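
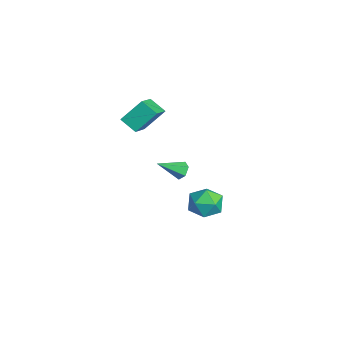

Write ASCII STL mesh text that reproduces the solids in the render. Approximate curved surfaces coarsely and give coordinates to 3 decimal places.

solid 
facet normal -0.021 0.851 -0.525
outer loop
vertex 2.424 0.505 0.758
vertex 1.864 0.487 0.751
vertex 2.131 0.75 1.167
endloop
endfacet
facet normal 0.818 0.018 0.575
outer loop
vertex 2.424 0.505 0.758
vertex 2.131 0.75 1.167
vertex 1.896 -0.807 1.549
endloop
endfacet
facet normal -0.021 0.851 -0.525
outer loop
vertex 2.131 0.75 1.167
vertex 1.864 0.487 0.751
vertex 1.571 0.732 1.16
endloop
endfacet
facet normal -0.020 0.241 0.970
outer loop
vertex 2.131 0.75 1.167
vertex 1.571 0.732 1.16
vertex 1.896 -0.807 1.549
endloop
endfacet
facet normal -0.021 0.851 -0.525
outer loop
vertex 1.571 0.732 1.16
vertex 1.864 0.487 0.751
vertex 1.305 0.469 0.744
endloop
endfacet
facet normal -0.832 -0.036 0.554
outer loop
vertex 1.571 0.732 1.16
vertex 1.305 0.469 0.744
vertex 1.896 -0.807 1.549
endloop
endfacet
facet normal -0.021 0.850 -0.526
outer loop
vertex 1.305 0.469 0.744
vertex 1.864 0.487 0.751
vertex 1.598 0.223 0.335
endloop
endfacet
facet normal -0.806 -0.534 -0.256
outer loop
vertex 1.305 0.469 0.744
vertex 1.598 0.223 0.335
vertex 1.896 -0.807 1.549
endloop
endfacet
facet normal -0.021 0.850 -0.526
outer loop
vertex 1.598 0.223 0.335
vertex 1.864 0.487 0.751
vertex 2.158 0.241 0.342
endloop
endfacet
facet normal 0.033 -0.758 -0.651
outer loop
vertex 1.598 0.223 0.335
vertex 2.158 0.241 0.342
vertex 1.896 -0.807 1.549
endloop
endfacet
facet normal -0.021 0.850 -0.526
outer loop
vertex 2.158 0.241 0.342
vertex 1.864 0.487 0.751
vertex 2.424 0.505 0.758
endloop
endfacet
facet normal 0.845 -0.481 -0.235
outer loop
vertex 2.158 0.241 0.342
vertex 2.424 0.505 0.758
vertex 1.896 -0.807 1.549
endloop
endfacet
facet normal -0.762 0.441 -0.474
outer loop
vertex -3.257 -0.939 1.604
vertex -3.309 0.197 2.744
vertex -2.546 -0.329 1.028
endloop
endfacet
facet normal 0.032 -0.706 -0.708
outer loop
vertex -1.151 -1.137 1.896
vertex -3.257 -0.939 1.604
vertex -2.546 -0.329 1.028
endloop
endfacet
facet normal -0.762 0.442 -0.474
outer loop
vertex -2.546 -0.329 1.028
vertex -3.309 0.197 2.744
vertex -2.597 0.807 2.168
endloop
endfacet
facet normal 0.647 0.554 -0.524
outer loop
vertex -2.597 0.807 2.168
vertex -1.151 -1.137 1.896
vertex -2.546 -0.329 1.028
endloop
endfacet
facet normal -0.647 -0.555 0.523
outer loop
vertex -3.257 -0.939 1.604
vertex -1.914 -0.611 3.612
vertex -3.309 0.197 2.744
endloop
endfacet
facet normal 0.032 -0.706 -0.708
outer loop
vertex -1.863 -1.747 2.472
vertex -3.257 -0.939 1.604
vertex -1.151 -1.137 1.896
endloop
endfacet
facet normal -0.647 -0.554 0.523
outer loop
vertex -1.863 -1.747 2.472
vertex -1.914 -0.611 3.612
vertex -3.257 -0.939 1.604
endloop
endfacet
facet normal -0.032 0.706 0.708
outer loop
vertex -3.309 0.197 2.744
vertex -1.914 -0.611 3.612
vertex -2.597 0.807 2.168
endloop
endfacet
facet normal 0.647 0.555 -0.523
outer loop
vertex -1.203 -0.001 3.036
vertex -1.151 -1.137 1.896
vertex -2.597 0.807 2.168
endloop
endfacet
facet normal -0.032 0.706 0.708
outer loop
vertex -2.597 0.807 2.168
vertex -1.914 -0.611 3.612
vertex -1.203 -0.001 3.036
endloop
endfacet
facet normal 0.762 -0.441 0.474
outer loop
vertex -1.203 -0.001 3.036
vertex -1.863 -1.747 2.472
vertex -1.151 -1.137 1.896
endloop
endfacet
facet normal 0.762 -0.441 0.474
outer loop
vertex -1.914 -0.611 3.612
vertex -1.863 -1.747 2.472
vertex -1.203 -0.001 3.036
endloop
endfacet
facet normal -0.928 0.314 -0.202
outer loop
vertex -1.116 3.14 -4.435
vertex -1.465 2.138 -4.388
vertex -1.453 2.737 -3.512
endloop
endfacet
facet normal -0.561 0.814 0.151
outer loop
vertex -1.116 3.14 -4.435
vertex -1.453 2.737 -3.512
vertex -0.581 3.343 -3.541
endloop
endfacet
facet normal 0.020 0.972 -0.233
outer loop
vertex -1.116 3.14 -4.435
vertex -0.581 3.343 -3.541
vertex -0.055 3.118 -4.435
endloop
endfacet
facet normal 0.012 0.569 -0.822
outer loop
vertex -1.116 3.14 -4.435
vertex -0.055 3.118 -4.435
vertex -0.601 2.373 -4.959
endloop
endfacet
facet normal -0.574 0.162 -0.802
outer loop
vertex -1.116 3.14 -4.435
vertex -0.601 2.373 -4.959
vertex -1.465 2.138 -4.388
endloop
endfacet
facet normal -0.346 0.535 0.771
outer loop
vertex -0.581 3.343 -3.541
vertex -1.453 2.737 -3.512
vertex -0.599 2.467 -2.941
endloop
endfacet
facet normal -0.940 -0.276 0.202
outer loop
vertex -1.453 2.737 -3.512
vertex -1.465 2.138 -4.388
vertex -1.145 1.722 -3.465
endloop
endfacet
facet normal -0.368 -0.520 -0.771
outer loop
vertex -1.465 2.138 -4.388
vertex -0.601 2.373 -4.959
vertex -0.619 1.497 -4.359
endloop
endfacet
facet normal 0.580 0.139 -0.802
outer loop
vertex -0.601 2.373 -4.959
vertex -0.055 3.118 -4.435
vertex 0.253 2.103 -4.388
endloop
endfacet
facet normal 0.594 0.790 0.150
outer loop
vertex -0.055 3.118 -4.435
vertex -0.581 3.343 -3.541
vertex 0.265 2.702 -3.512
endloop
endfacet
facet normal -0.012 -0.569 0.822
outer loop
vertex -0.084 1.7 -3.465
vertex -0.599 2.467 -2.941
vertex -1.145 1.722 -3.465
endloop
endfacet
facet normal -0.020 -0.972 0.233
outer loop
vertex -0.084 1.7 -3.465
vertex -1.145 1.722 -3.465
vertex -0.619 1.497 -4.359
endloop
endfacet
facet normal 0.561 -0.814 -0.151
outer loop
vertex -0.084 1.7 -3.465
vertex -0.619 1.497 -4.359
vertex 0.253 2.103 -4.388
endloop
endfacet
facet normal 0.928 -0.314 0.202
outer loop
vertex -0.084 1.7 -3.465
vertex 0.253 2.103 -4.388
vertex 0.265 2.702 -3.512
endloop
endfacet
facet normal 0.574 -0.162 0.802
outer loop
vertex -0.084 1.7 -3.465
vertex 0.265 2.702 -3.512
vertex -0.599 2.467 -2.941
endloop
endfacet
facet normal -0.580 -0.139 0.802
outer loop
vertex -1.145 1.722 -3.465
vertex -0.599 2.467 -2.941
vertex -1.453 2.737 -3.512
endloop
endfacet
facet normal -0.594 -0.790 -0.150
outer loop
vertex -0.619 1.497 -4.359
vertex -1.145 1.722 -3.465
vertex -1.465 2.138 -4.388
endloop
endfacet
facet normal 0.346 -0.535 -0.771
outer loop
vertex 0.253 2.103 -4.388
vertex -0.619 1.497 -4.359
vertex -0.601 2.373 -4.959
endloop
endfacet
facet normal 0.940 0.276 -0.202
outer loop
vertex 0.265 2.702 -3.512
vertex 0.253 2.103 -4.388
vertex -0.055 3.118 -4.435
endloop
endfacet
facet normal 0.368 0.520 0.771
outer loop
vertex -0.599 2.467 -2.941
vertex 0.265 2.702 -3.512
vertex -0.581 3.343 -3.541
endloop
endfacet

endsolid


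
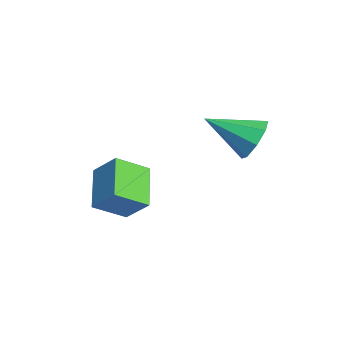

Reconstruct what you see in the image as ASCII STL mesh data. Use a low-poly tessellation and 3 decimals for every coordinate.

solid 
facet normal 0.279 0.839 -0.467
outer loop
vertex 0.125 0.212 1.853
vertex -0.326 -0.006 1.191
vertex -0.472 0.428 1.884
endloop
endfacet
facet normal 0.071 0.053 0.996
outer loop
vertex 0.125 0.212 1.853
vertex -0.472 0.428 1.884
vertex -0.814 -1.474 2.009
endloop
endfacet
facet normal 0.279 0.839 -0.467
outer loop
vertex -0.472 0.428 1.884
vertex -0.326 -0.006 1.191
vertex -0.983 0.389 1.509
endloop
endfacet
facet normal -0.592 0.158 0.790
outer loop
vertex -0.472 0.428 1.884
vertex -0.983 0.389 1.509
vertex -0.814 -1.474 2.009
endloop
endfacet
facet normal 0.279 0.839 -0.467
outer loop
vertex -0.983 0.389 1.509
vertex -0.326 -0.006 1.191
vertex -1.109 0.119 0.948
endloop
endfacet
facet normal -0.973 -0.026 0.231
outer loop
vertex -0.983 0.389 1.509
vertex -1.109 0.119 0.948
vertex -0.814 -1.474 2.009
endloop
endfacet
facet normal 0.279 0.839 -0.467
outer loop
vertex -1.109 0.119 0.948
vertex -0.326 -0.006 1.191
vertex -0.776 -0.224 0.53
endloop
endfacet
facet normal -0.849 -0.393 -0.354
outer loop
vertex -1.109 0.119 0.948
vertex -0.776 -0.224 0.53
vertex -0.814 -1.474 2.009
endloop
endfacet
facet normal 0.280 0.839 -0.467
outer loop
vertex -0.776 -0.224 0.53
vertex -0.326 -0.006 1.191
vertex -0.18 -0.44 0.499
endloop
endfacet
facet normal -0.295 -0.726 -0.621
outer loop
vertex -0.776 -0.224 0.53
vertex -0.18 -0.44 0.499
vertex -0.814 -1.474 2.009
endloop
endfacet
facet normal 0.278 0.839 -0.467
outer loop
vertex -0.18 -0.44 0.499
vertex -0.326 -0.006 1.191
vertex 0.332 -0.401 0.874
endloop
endfacet
facet normal 0.368 -0.832 -0.415
outer loop
vertex -0.18 -0.44 0.499
vertex 0.332 -0.401 0.874
vertex -0.814 -1.474 2.009
endloop
endfacet
facet normal 0.279 0.839 -0.467
outer loop
vertex 0.332 -0.401 0.874
vertex -0.326 -0.006 1.191
vertex 0.458 -0.131 1.435
endloop
endfacet
facet normal 0.748 -0.648 0.144
outer loop
vertex 0.332 -0.401 0.874
vertex 0.458 -0.131 1.435
vertex -0.814 -1.474 2.009
endloop
endfacet
facet normal 0.279 0.839 -0.466
outer loop
vertex 0.458 -0.131 1.435
vertex -0.326 -0.006 1.191
vertex 0.125 0.212 1.853
endloop
endfacet
facet normal 0.625 -0.281 0.728
outer loop
vertex 0.458 -0.131 1.435
vertex 0.125 0.212 1.853
vertex -0.814 -1.474 2.009
endloop
endfacet
facet normal -0.869 0.170 0.464
outer loop
vertex -3.705 -4.481 -1.711
vertex -3.121 -3.842 -0.851
vertex -3.871 -3.354 -2.435
endloop
endfacet
facet normal -0.478 -0.523 -0.705
outer loop
vertex -2.419 -3.638 -3.209
vertex -3.705 -4.481 -1.711
vertex -3.871 -3.354 -2.435
endloop
endfacet
facet normal -0.869 0.170 0.464
outer loop
vertex -3.871 -3.354 -2.435
vertex -3.121 -3.842 -0.851
vertex -3.287 -2.715 -1.575
endloop
endfacet
facet normal -0.123 0.835 -0.537
outer loop
vertex -3.287 -2.715 -1.575
vertex -2.419 -3.638 -3.209
vertex -3.871 -3.354 -2.435
endloop
endfacet
facet normal 0.123 -0.835 0.537
outer loop
vertex -3.705 -4.481 -1.711
vertex -1.669 -4.126 -1.625
vertex -3.121 -3.842 -0.851
endloop
endfacet
facet normal -0.478 -0.523 -0.705
outer loop
vertex -2.253 -4.765 -2.485
vertex -3.705 -4.481 -1.711
vertex -2.419 -3.638 -3.209
endloop
endfacet
facet normal 0.123 -0.835 0.537
outer loop
vertex -2.253 -4.765 -2.485
vertex -1.669 -4.126 -1.625
vertex -3.705 -4.481 -1.711
endloop
endfacet
facet normal 0.478 0.523 0.705
outer loop
vertex -3.121 -3.842 -0.851
vertex -1.669 -4.126 -1.625
vertex -3.287 -2.715 -1.575
endloop
endfacet
facet normal -0.123 0.835 -0.537
outer loop
vertex -1.835 -2.999 -2.349
vertex -2.419 -3.638 -3.209
vertex -3.287 -2.715 -1.575
endloop
endfacet
facet normal 0.478 0.523 0.705
outer loop
vertex -3.287 -2.715 -1.575
vertex -1.669 -4.126 -1.625
vertex -1.835 -2.999 -2.349
endloop
endfacet
facet normal 0.869 -0.170 -0.464
outer loop
vertex -1.835 -2.999 -2.349
vertex -2.253 -4.765 -2.485
vertex -2.419 -3.638 -3.209
endloop
endfacet
facet normal 0.869 -0.170 -0.464
outer loop
vertex -1.669 -4.126 -1.625
vertex -2.253 -4.765 -2.485
vertex -1.835 -2.999 -2.349
endloop
endfacet

endsolid


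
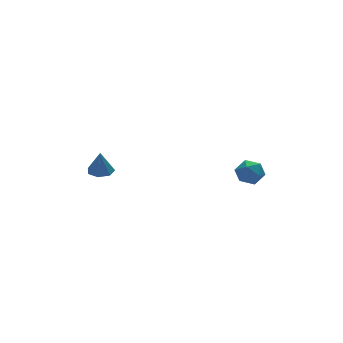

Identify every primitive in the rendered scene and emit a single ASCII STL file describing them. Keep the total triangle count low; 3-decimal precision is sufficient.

solid 
facet normal 0.043 0.085 -0.995
outer loop
vertex -1.93 3.216 -2.288
vertex -2.455 2.91 -2.337
vertex -2.369 3.511 -2.282
endloop
endfacet
facet normal 0.484 0.709 0.512
outer loop
vertex -1.93 3.216 -2.288
vertex -2.369 3.511 -2.282
vertex -2.505 2.81 -1.183
endloop
endfacet
facet normal 0.042 0.085 -0.995
outer loop
vertex -2.369 3.511 -2.282
vertex -2.455 2.91 -2.337
vertex -2.873 3.353 -2.317
endloop
endfacet
facet normal -0.292 0.822 0.488
outer loop
vertex -2.369 3.511 -2.282
vertex -2.873 3.353 -2.317
vertex -2.505 2.81 -1.183
endloop
endfacet
facet normal 0.044 0.086 -0.995
outer loop
vertex -2.873 3.353 -2.317
vertex -2.455 2.91 -2.337
vertex -3.062 2.861 -2.368
endloop
endfacet
facet normal -0.862 0.288 0.418
outer loop
vertex -2.873 3.353 -2.317
vertex -3.062 2.861 -2.368
vertex -2.505 2.81 -1.183
endloop
endfacet
facet normal 0.044 0.085 -0.995
outer loop
vertex -3.062 2.861 -2.368
vertex -2.455 2.91 -2.337
vertex -2.794 2.406 -2.395
endloop
endfacet
facet normal -0.797 -0.490 0.353
outer loop
vertex -3.062 2.861 -2.368
vertex -2.794 2.406 -2.395
vertex -2.505 2.81 -1.183
endloop
endfacet
facet normal 0.043 0.086 -0.995
outer loop
vertex -2.794 2.406 -2.395
vertex -2.455 2.91 -2.337
vertex -2.27 2.33 -2.379
endloop
endfacet
facet normal -0.145 -0.928 0.344
outer loop
vertex -2.794 2.406 -2.395
vertex -2.27 2.33 -2.379
vertex -2.505 2.81 -1.183
endloop
endfacet
facet normal 0.044 0.086 -0.995
outer loop
vertex -2.27 2.33 -2.379
vertex -2.455 2.91 -2.337
vertex -1.886 2.69 -2.331
endloop
endfacet
facet normal 0.601 -0.694 0.397
outer loop
vertex -2.27 2.33 -2.379
vertex -1.886 2.69 -2.331
vertex -2.505 2.81 -1.183
endloop
endfacet
facet normal 0.043 0.085 -0.995
outer loop
vertex -1.886 2.69 -2.331
vertex -2.455 2.91 -2.337
vertex -1.93 3.216 -2.288
endloop
endfacet
facet normal 0.881 0.035 0.471
outer loop
vertex -1.886 2.69 -2.331
vertex -1.93 3.216 -2.288
vertex -2.505 2.81 -1.183
endloop
endfacet
facet normal -0.957 -0.007 -0.289
outer loop
vertex 3.115 0.725 -3.126
vertex 2.995 0.14 -2.715
vertex 2.906 0.804 -2.436
endloop
endfacet
facet normal -0.697 0.658 -0.286
outer loop
vertex 3.115 0.725 -3.126
vertex 2.906 0.804 -2.436
vertex 3.423 1.233 -2.709
endloop
endfacet
facet normal -0.134 0.676 -0.725
outer loop
vertex 3.115 0.725 -3.126
vertex 3.423 1.233 -2.709
vertex 3.832 0.834 -3.157
endloop
endfacet
facet normal -0.047 0.023 -0.999
outer loop
vertex 3.115 0.725 -3.126
vertex 3.832 0.834 -3.157
vertex 3.567 0.158 -3.16
endloop
endfacet
facet normal -0.555 -0.399 -0.730
outer loop
vertex 3.115 0.725 -3.126
vertex 3.567 0.158 -3.16
vertex 2.995 0.14 -2.715
endloop
endfacet
facet normal -0.468 0.801 0.373
outer loop
vertex 3.423 1.233 -2.709
vertex 2.906 0.804 -2.436
vertex 3.493 0.962 -2.04
endloop
endfacet
facet normal -0.889 -0.274 0.368
outer loop
vertex 2.906 0.804 -2.436
vertex 2.995 0.14 -2.715
vertex 3.228 0.286 -2.043
endloop
endfacet
facet normal -0.238 -0.909 -0.343
outer loop
vertex 2.995 0.14 -2.715
vertex 3.567 0.158 -3.16
vertex 3.637 -0.113 -2.491
endloop
endfacet
facet normal 0.586 -0.226 -0.778
outer loop
vertex 3.567 0.158 -3.16
vertex 3.832 0.834 -3.157
vertex 4.154 0.316 -2.764
endloop
endfacet
facet normal 0.444 0.831 -0.335
outer loop
vertex 3.832 0.834 -3.157
vertex 3.423 1.233 -2.709
vertex 4.065 0.98 -2.485
endloop
endfacet
facet normal 0.047 -0.023 0.999
outer loop
vertex 3.945 0.395 -2.074
vertex 3.493 0.962 -2.04
vertex 3.228 0.286 -2.043
endloop
endfacet
facet normal 0.134 -0.676 0.725
outer loop
vertex 3.945 0.395 -2.074
vertex 3.228 0.286 -2.043
vertex 3.637 -0.113 -2.491
endloop
endfacet
facet normal 0.697 -0.658 0.286
outer loop
vertex 3.945 0.395 -2.074
vertex 3.637 -0.113 -2.491
vertex 4.154 0.316 -2.764
endloop
endfacet
facet normal 0.957 0.007 0.289
outer loop
vertex 3.945 0.395 -2.074
vertex 4.154 0.316 -2.764
vertex 4.065 0.98 -2.485
endloop
endfacet
facet normal 0.555 0.399 0.730
outer loop
vertex 3.945 0.395 -2.074
vertex 4.065 0.98 -2.485
vertex 3.493 0.962 -2.04
endloop
endfacet
facet normal -0.586 0.226 0.778
outer loop
vertex 3.228 0.286 -2.043
vertex 3.493 0.962 -2.04
vertex 2.906 0.804 -2.436
endloop
endfacet
facet normal -0.444 -0.831 0.335
outer loop
vertex 3.637 -0.113 -2.491
vertex 3.228 0.286 -2.043
vertex 2.995 0.14 -2.715
endloop
endfacet
facet normal 0.468 -0.801 -0.373
outer loop
vertex 4.154 0.316 -2.764
vertex 3.637 -0.113 -2.491
vertex 3.567 0.158 -3.16
endloop
endfacet
facet normal 0.889 0.274 -0.368
outer loop
vertex 4.065 0.98 -2.485
vertex 4.154 0.316 -2.764
vertex 3.832 0.834 -3.157
endloop
endfacet
facet normal 0.238 0.909 0.343
outer loop
vertex 3.493 0.962 -2.04
vertex 4.065 0.98 -2.485
vertex 3.423 1.233 -2.709
endloop
endfacet

endsolid


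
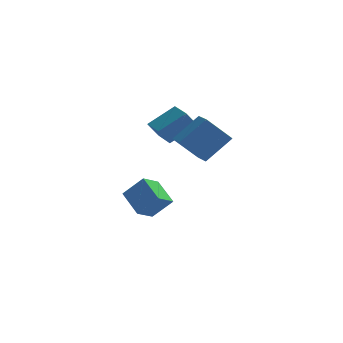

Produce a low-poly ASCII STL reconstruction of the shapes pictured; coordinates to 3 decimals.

solid 
facet normal -0.500 -0.287 0.817
outer loop
vertex -0.569 2.463 4.067
vertex -1.331 3.914 4.11
vertex -2.053 1.719 2.899
endloop
endfacet
facet normal 0.465 -0.885 -0.027
outer loop
vertex -1.449 2.066 1.91
vertex -0.569 2.463 4.067
vertex -2.053 1.719 2.899
endloop
endfacet
facet normal -0.500 -0.287 0.817
outer loop
vertex -2.053 1.719 2.899
vertex -1.331 3.914 4.11
vertex -2.815 3.17 2.942
endloop
endfacet
facet normal -0.731 -0.367 -0.575
outer loop
vertex -2.815 3.17 2.942
vertex -1.449 2.066 1.91
vertex -2.053 1.719 2.899
endloop
endfacet
facet normal 0.731 0.367 0.575
outer loop
vertex -0.569 2.463 4.067
vertex -0.727 4.261 3.121
vertex -1.331 3.914 4.11
endloop
endfacet
facet normal 0.465 -0.885 -0.027
outer loop
vertex 0.035 2.81 3.078
vertex -0.569 2.463 4.067
vertex -1.449 2.066 1.91
endloop
endfacet
facet normal 0.731 0.367 0.575
outer loop
vertex 0.035 2.81 3.078
vertex -0.727 4.261 3.121
vertex -0.569 2.463 4.067
endloop
endfacet
facet normal -0.465 0.885 0.027
outer loop
vertex -1.331 3.914 4.11
vertex -0.727 4.261 3.121
vertex -2.815 3.17 2.942
endloop
endfacet
facet normal -0.731 -0.367 -0.575
outer loop
vertex -2.211 3.517 1.953
vertex -1.449 2.066 1.91
vertex -2.815 3.17 2.942
endloop
endfacet
facet normal -0.465 0.885 0.027
outer loop
vertex -2.815 3.17 2.942
vertex -0.727 4.261 3.121
vertex -2.211 3.517 1.953
endloop
endfacet
facet normal 0.500 0.287 -0.817
outer loop
vertex -2.211 3.517 1.953
vertex 0.035 2.81 3.078
vertex -1.449 2.066 1.91
endloop
endfacet
facet normal 0.500 0.287 -0.817
outer loop
vertex -0.727 4.261 3.121
vertex 0.035 2.81 3.078
vertex -2.211 3.517 1.953
endloop
endfacet
facet normal -0.638 -0.364 -0.679
outer loop
vertex -0.473 -2.943 3.798
vertex -0.974 -1.735 3.622
vertex 0.88 -2.595 2.339
endloop
endfacet
facet normal 0.379 -0.916 0.133
outer loop
vertex 2.234 -1.825 3.778
vertex -0.473 -2.943 3.798
vertex 0.88 -2.595 2.339
endloop
endfacet
facet normal -0.638 -0.363 -0.679
outer loop
vertex 0.88 -2.595 2.339
vertex -0.974 -1.735 3.622
vertex 0.379 -1.386 2.163
endloop
endfacet
facet normal 0.670 0.172 -0.722
outer loop
vertex 0.379 -1.386 2.163
vertex 2.234 -1.825 3.778
vertex 0.88 -2.595 2.339
endloop
endfacet
facet normal -0.670 -0.172 0.722
outer loop
vertex -0.473 -2.943 3.798
vertex 0.38 -0.965 5.061
vertex -0.974 -1.735 3.622
endloop
endfacet
facet normal 0.379 -0.916 0.133
outer loop
vertex 0.881 -2.174 5.237
vertex -0.473 -2.943 3.798
vertex 2.234 -1.825 3.778
endloop
endfacet
facet normal -0.670 -0.172 0.722
outer loop
vertex 0.881 -2.174 5.237
vertex 0.38 -0.965 5.061
vertex -0.473 -2.943 3.798
endloop
endfacet
facet normal -0.379 0.916 -0.133
outer loop
vertex -0.974 -1.735 3.622
vertex 0.38 -0.965 5.061
vertex 0.379 -1.386 2.163
endloop
endfacet
facet normal 0.670 0.173 -0.722
outer loop
vertex 1.733 -0.617 3.602
vertex 2.234 -1.825 3.778
vertex 0.379 -1.386 2.163
endloop
endfacet
facet normal -0.379 0.916 -0.133
outer loop
vertex 0.379 -1.386 2.163
vertex 0.38 -0.965 5.061
vertex 1.733 -0.617 3.602
endloop
endfacet
facet normal 0.638 0.364 0.679
outer loop
vertex 1.733 -0.617 3.602
vertex 0.881 -2.174 5.237
vertex 2.234 -1.825 3.778
endloop
endfacet
facet normal 0.638 0.363 0.679
outer loop
vertex 0.38 -0.965 5.061
vertex 0.881 -2.174 5.237
vertex 1.733 -0.617 3.602
endloop
endfacet
facet normal -0.687 0.040 -0.726
outer loop
vertex -3.216 1.371 -3.335
vertex -4.192 2.676 -2.339
vertex -2.477 2.414 -3.977
endloop
endfacet
facet normal 0.511 -0.683 -0.522
outer loop
vertex -1.288 2.344 -2.721
vertex -3.216 1.371 -3.335
vertex -2.477 2.414 -3.977
endloop
endfacet
facet normal -0.687 0.041 -0.726
outer loop
vertex -2.477 2.414 -3.977
vertex -4.192 2.676 -2.339
vertex -3.453 3.719 -2.98
endloop
endfacet
facet normal 0.517 0.729 -0.449
outer loop
vertex -3.453 3.719 -2.98
vertex -1.288 2.344 -2.721
vertex -2.477 2.414 -3.977
endloop
endfacet
facet normal -0.517 -0.729 0.449
outer loop
vertex -3.216 1.371 -3.335
vertex -3.003 2.606 -1.083
vertex -4.192 2.676 -2.339
endloop
endfacet
facet normal 0.511 -0.683 -0.522
outer loop
vertex -2.027 1.301 -2.08
vertex -3.216 1.371 -3.335
vertex -1.288 2.344 -2.721
endloop
endfacet
facet normal -0.517 -0.729 0.449
outer loop
vertex -2.027 1.301 -2.08
vertex -3.003 2.606 -1.083
vertex -3.216 1.371 -3.335
endloop
endfacet
facet normal -0.511 0.683 0.522
outer loop
vertex -4.192 2.676 -2.339
vertex -3.003 2.606 -1.083
vertex -3.453 3.719 -2.98
endloop
endfacet
facet normal 0.517 0.729 -0.449
outer loop
vertex -2.264 3.649 -1.725
vertex -1.288 2.344 -2.721
vertex -3.453 3.719 -2.98
endloop
endfacet
facet normal -0.511 0.683 0.522
outer loop
vertex -3.453 3.719 -2.98
vertex -3.003 2.606 -1.083
vertex -2.264 3.649 -1.725
endloop
endfacet
facet normal 0.687 -0.040 0.726
outer loop
vertex -2.264 3.649 -1.725
vertex -2.027 1.301 -2.08
vertex -1.288 2.344 -2.721
endloop
endfacet
facet normal 0.687 -0.040 0.725
outer loop
vertex -3.003 2.606 -1.083
vertex -2.027 1.301 -2.08
vertex -2.264 3.649 -1.725
endloop
endfacet

endsolid


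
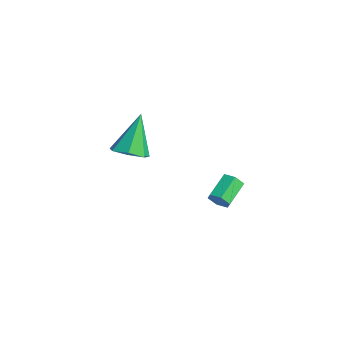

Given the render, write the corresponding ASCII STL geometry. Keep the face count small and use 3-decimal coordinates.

solid 
facet normal 0.326 -0.450 -0.832
outer loop
vertex -1.265 1.614 -0.728
vertex -1.923 2.021 -1.206
vertex -1.08 2.317 -1.036
endloop
endfacet
facet normal 0.738 0.098 0.668
outer loop
vertex -1.265 1.614 -0.728
vertex -1.08 2.317 -1.036
vertex -2.617 2.979 0.566
endloop
endfacet
facet normal 0.326 -0.450 -0.832
outer loop
vertex -1.08 2.317 -1.036
vertex -1.923 2.021 -1.206
vertex -1.53 2.797 -1.472
endloop
endfacet
facet normal 0.587 0.772 0.244
outer loop
vertex -1.08 2.317 -1.036
vertex -1.53 2.797 -1.472
vertex -2.617 2.979 0.566
endloop
endfacet
facet normal 0.325 -0.450 -0.832
outer loop
vertex -1.53 2.797 -1.472
vertex -1.923 2.021 -1.206
vertex -2.276 2.693 -1.707
endloop
endfacet
facet normal -0.094 0.986 -0.138
outer loop
vertex -1.53 2.797 -1.472
vertex -2.276 2.693 -1.707
vertex -2.617 2.979 0.566
endloop
endfacet
facet normal 0.325 -0.450 -0.832
outer loop
vertex -2.276 2.693 -1.707
vertex -1.923 2.021 -1.206
vertex -2.757 2.083 -1.565
endloop
endfacet
facet normal -0.792 0.580 -0.192
outer loop
vertex -2.276 2.693 -1.707
vertex -2.757 2.083 -1.565
vertex -2.617 2.979 0.566
endloop
endfacet
facet normal 0.325 -0.449 -0.832
outer loop
vertex -2.757 2.083 -1.565
vertex -1.923 2.021 -1.206
vertex -2.61 1.426 -1.153
endloop
endfacet
facet normal -0.982 -0.142 0.124
outer loop
vertex -2.757 2.083 -1.565
vertex -2.61 1.426 -1.153
vertex -2.617 2.979 0.566
endloop
endfacet
facet normal 0.326 -0.450 -0.832
outer loop
vertex -2.61 1.426 -1.153
vertex -1.923 2.021 -1.206
vertex -1.946 1.217 -0.78
endloop
endfacet
facet normal -0.521 -0.635 0.571
outer loop
vertex -2.61 1.426 -1.153
vertex -1.946 1.217 -0.78
vertex -2.617 2.979 0.566
endloop
endfacet
facet normal 0.326 -0.450 -0.832
outer loop
vertex -1.946 1.217 -0.78
vertex -1.923 2.021 -1.206
vertex -1.265 1.614 -0.728
endloop
endfacet
facet normal 0.246 -0.528 0.813
outer loop
vertex -1.946 1.217 -0.78
vertex -1.265 1.614 -0.728
vertex -2.617 2.979 0.566
endloop
endfacet
facet normal 0.449 -0.796 -0.405
outer loop
vertex 4.013 3.449 -1.125
vertex 3.824 3.139 -0.725
vertex 3.534 3.205 -1.176
endloop
endfacet
facet normal -0.108 0.402 -0.909
outer loop
vertex 4.013 3.449 -1.125
vertex 3.534 3.205 -1.176
vertex 3.446 4.452 -0.614
endloop
endfacet
facet normal -0.107 0.402 -0.909
outer loop
vertex 3.446 4.452 -0.614
vertex 3.534 3.205 -1.176
vertex 2.967 4.207 -0.666
endloop
endfacet
facet normal -0.451 0.795 0.405
outer loop
vertex 3.446 4.452 -0.614
vertex 2.967 4.207 -0.666
vertex 3.256 4.141 -0.215
endloop
endfacet
facet normal 0.451 -0.795 -0.406
outer loop
vertex 3.534 3.205 -1.176
vertex 3.824 3.139 -0.725
vertex 3.345 2.894 -0.777
endloop
endfacet
facet normal -0.821 -0.191 -0.538
outer loop
vertex 3.534 3.205 -1.176
vertex 3.345 2.894 -0.777
vertex 2.967 4.207 -0.666
endloop
endfacet
facet normal -0.821 -0.191 -0.537
outer loop
vertex 2.967 4.207 -0.666
vertex 3.345 2.894 -0.777
vertex 2.778 3.897 -0.267
endloop
endfacet
facet normal -0.450 0.796 0.405
outer loop
vertex 2.967 4.207 -0.666
vertex 2.778 3.897 -0.267
vertex 3.256 4.141 -0.215
endloop
endfacet
facet normal 0.451 -0.795 -0.405
outer loop
vertex 3.345 2.894 -0.777
vertex 3.824 3.139 -0.725
vertex 3.634 2.828 -0.326
endloop
endfacet
facet normal -0.715 -0.593 0.371
outer loop
vertex 3.345 2.894 -0.777
vertex 3.634 2.828 -0.326
vertex 2.778 3.897 -0.267
endloop
endfacet
facet normal -0.715 -0.593 0.371
outer loop
vertex 2.778 3.897 -0.267
vertex 3.634 2.828 -0.326
vertex 3.067 3.831 0.185
endloop
endfacet
facet normal -0.450 0.796 0.404
outer loop
vertex 2.778 3.897 -0.267
vertex 3.067 3.831 0.185
vertex 3.256 4.141 -0.215
endloop
endfacet
facet normal 0.451 -0.795 -0.405
outer loop
vertex 3.634 2.828 -0.326
vertex 3.824 3.139 -0.725
vertex 4.113 3.073 -0.274
endloop
endfacet
facet normal 0.107 -0.403 0.909
outer loop
vertex 3.634 2.828 -0.326
vertex 4.113 3.073 -0.274
vertex 3.067 3.831 0.185
endloop
endfacet
facet normal 0.108 -0.402 0.909
outer loop
vertex 3.067 3.831 0.185
vertex 4.113 3.073 -0.274
vertex 3.546 4.075 0.236
endloop
endfacet
facet normal -0.449 0.796 0.405
outer loop
vertex 3.067 3.831 0.185
vertex 3.546 4.075 0.236
vertex 3.256 4.141 -0.215
endloop
endfacet
facet normal 0.450 -0.796 -0.405
outer loop
vertex 4.113 3.073 -0.274
vertex 3.824 3.139 -0.725
vertex 4.302 3.383 -0.673
endloop
endfacet
facet normal 0.821 0.191 0.538
outer loop
vertex 4.113 3.073 -0.274
vertex 4.302 3.383 -0.673
vertex 3.546 4.075 0.236
endloop
endfacet
facet normal 0.821 0.191 0.538
outer loop
vertex 3.546 4.075 0.236
vertex 4.302 3.383 -0.673
vertex 3.735 4.386 -0.163
endloop
endfacet
facet normal -0.451 0.795 0.406
outer loop
vertex 3.546 4.075 0.236
vertex 3.735 4.386 -0.163
vertex 3.256 4.141 -0.215
endloop
endfacet
facet normal 0.450 -0.796 -0.404
outer loop
vertex 4.302 3.383 -0.673
vertex 3.824 3.139 -0.725
vertex 4.013 3.449 -1.125
endloop
endfacet
facet normal 0.715 0.593 -0.371
outer loop
vertex 4.302 3.383 -0.673
vertex 4.013 3.449 -1.125
vertex 3.735 4.386 -0.163
endloop
endfacet
facet normal 0.715 0.593 -0.371
outer loop
vertex 3.735 4.386 -0.163
vertex 4.013 3.449 -1.125
vertex 3.446 4.452 -0.614
endloop
endfacet
facet normal -0.451 0.795 0.405
outer loop
vertex 3.735 4.386 -0.163
vertex 3.446 4.452 -0.614
vertex 3.256 4.141 -0.215
endloop
endfacet

endsolid


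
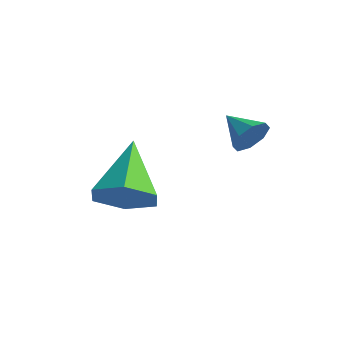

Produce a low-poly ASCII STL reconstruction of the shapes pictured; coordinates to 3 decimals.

solid 
facet normal 0.479 -0.685 -0.549
outer loop
vertex 1.42 -2.472 -0.026
vertex 0.571 -2.788 -0.372
vertex 1.051 -2.083 -0.834
endloop
endfacet
facet normal 0.545 0.825 0.148
outer loop
vertex 1.42 -2.472 -0.026
vertex 1.051 -2.083 -0.834
vertex -0.391 -1.412 0.732
endloop
endfacet
facet normal 0.478 -0.685 -0.549
outer loop
vertex 1.051 -2.083 -0.834
vertex 0.571 -2.788 -0.372
vertex 0.201 -2.399 -1.18
endloop
endfacet
facet normal -0.124 0.866 -0.485
outer loop
vertex 1.051 -2.083 -0.834
vertex 0.201 -2.399 -1.18
vertex -0.391 -1.412 0.732
endloop
endfacet
facet normal 0.479 -0.685 -0.549
outer loop
vertex 0.201 -2.399 -1.18
vertex 0.571 -2.788 -0.372
vertex -0.278 -3.104 -0.718
endloop
endfacet
facet normal -0.854 0.304 -0.422
outer loop
vertex 0.201 -2.399 -1.18
vertex -0.278 -3.104 -0.718
vertex -0.391 -1.412 0.732
endloop
endfacet
facet normal 0.479 -0.684 -0.550
outer loop
vertex -0.278 -3.104 -0.718
vertex 0.571 -2.788 -0.372
vertex 0.091 -3.494 0.089
endloop
endfacet
facet normal -0.915 -0.297 0.275
outer loop
vertex -0.278 -3.104 -0.718
vertex 0.091 -3.494 0.089
vertex -0.391 -1.412 0.732
endloop
endfacet
facet normal 0.479 -0.685 -0.550
outer loop
vertex 0.091 -3.494 0.089
vertex 0.571 -2.788 -0.372
vertex 0.941 -3.178 0.436
endloop
endfacet
facet normal -0.246 -0.337 0.909
outer loop
vertex 0.091 -3.494 0.089
vertex 0.941 -3.178 0.436
vertex -0.391 -1.412 0.732
endloop
endfacet
facet normal 0.479 -0.685 -0.550
outer loop
vertex 0.941 -3.178 0.436
vertex 0.571 -2.788 -0.372
vertex 1.42 -2.472 -0.026
endloop
endfacet
facet normal 0.485 0.224 0.845
outer loop
vertex 0.941 -3.178 0.436
vertex 1.42 -2.472 -0.026
vertex -0.391 -1.412 0.732
endloop
endfacet
facet normal 0.936 -0.133 -0.325
outer loop
vertex 2.452 0.575 1.697
vertex 2.236 0.279 1.197
vertex 2.368 0.869 1.335
endloop
endfacet
facet normal -0.177 0.743 0.645
outer loop
vertex 2.452 0.575 1.697
vertex 2.368 0.869 1.335
vertex 1.244 0.421 1.543
endloop
endfacet
facet normal 0.937 -0.134 -0.324
outer loop
vertex 2.368 0.869 1.335
vertex 2.236 0.279 1.197
vertex 2.207 0.817 0.891
endloop
endfacet
facet normal -0.366 0.930 0.024
outer loop
vertex 2.368 0.869 1.335
vertex 2.207 0.817 0.891
vertex 1.244 0.421 1.543
endloop
endfacet
facet normal 0.936 -0.135 -0.326
outer loop
vertex 2.207 0.817 0.891
vertex 2.236 0.279 1.197
vertex 2.062 0.45 0.627
endloop
endfacet
facet normal -0.601 0.609 -0.517
outer loop
vertex 2.207 0.817 0.891
vertex 2.062 0.45 0.627
vertex 1.244 0.421 1.543
endloop
endfacet
facet normal 0.936 -0.134 -0.326
outer loop
vertex 2.062 0.45 0.627
vertex 2.236 0.279 1.197
vertex 2.02 -0.017 0.698
endloop
endfacet
facet normal -0.745 -0.034 -0.666
outer loop
vertex 2.062 0.45 0.627
vertex 2.02 -0.017 0.698
vertex 1.244 0.421 1.543
endloop
endfacet
facet normal 0.936 -0.134 -0.326
outer loop
vertex 2.02 -0.017 0.698
vertex 2.236 0.279 1.197
vertex 2.104 -0.311 1.06
endloop
endfacet
facet normal -0.713 -0.616 -0.335
outer loop
vertex 2.02 -0.017 0.698
vertex 2.104 -0.311 1.06
vertex 1.244 0.421 1.543
endloop
endfacet
facet normal 0.937 -0.134 -0.324
outer loop
vertex 2.104 -0.311 1.06
vertex 2.236 0.279 1.197
vertex 2.265 -0.259 1.504
endloop
endfacet
facet normal -0.524 -0.803 0.284
outer loop
vertex 2.104 -0.311 1.06
vertex 2.265 -0.259 1.504
vertex 1.244 0.421 1.543
endloop
endfacet
facet normal 0.935 -0.136 -0.326
outer loop
vertex 2.265 -0.259 1.504
vertex 2.236 0.279 1.197
vertex 2.41 0.108 1.767
endloop
endfacet
facet normal -0.288 -0.480 0.829
outer loop
vertex 2.265 -0.259 1.504
vertex 2.41 0.108 1.767
vertex 1.244 0.421 1.543
endloop
endfacet
facet normal 0.936 -0.133 -0.326
outer loop
vertex 2.41 0.108 1.767
vertex 2.236 0.279 1.197
vertex 2.452 0.575 1.697
endloop
endfacet
facet normal -0.145 0.159 0.977
outer loop
vertex 2.41 0.108 1.767
vertex 2.452 0.575 1.697
vertex 1.244 0.421 1.543
endloop
endfacet

endsolid


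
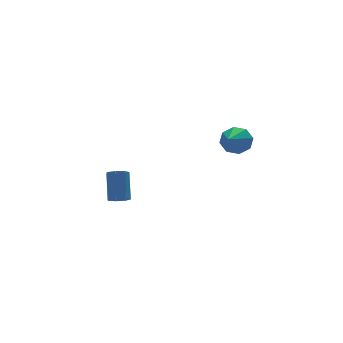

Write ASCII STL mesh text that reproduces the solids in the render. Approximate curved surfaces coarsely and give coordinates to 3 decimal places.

solid 
facet normal -0.211 -0.521 -0.827
outer loop
vertex -0.66 2.412 -2.526
vertex -1.126 2.202 -2.275
vertex -1.074 2.676 -2.587
endloop
endfacet
facet normal 0.506 0.666 -0.548
outer loop
vertex -0.66 2.412 -2.526
vertex -1.074 2.676 -2.587
vertex -0.307 3.288 -1.136
endloop
endfacet
facet normal 0.506 0.665 -0.548
outer loop
vertex -0.307 3.288 -1.136
vertex -1.074 2.676 -2.587
vertex -0.721 3.552 -1.198
endloop
endfacet
facet normal 0.209 0.522 0.827
outer loop
vertex -0.307 3.288 -1.136
vertex -0.721 3.552 -1.198
vertex -0.774 3.078 -0.885
endloop
endfacet
facet normal -0.211 -0.521 -0.827
outer loop
vertex -1.074 2.676 -2.587
vertex -1.126 2.202 -2.275
vertex -1.527 2.583 -2.413
endloop
endfacet
facet normal -0.339 0.832 -0.439
outer loop
vertex -1.074 2.676 -2.587
vertex -1.527 2.583 -2.413
vertex -0.721 3.552 -1.198
endloop
endfacet
facet normal -0.339 0.832 -0.439
outer loop
vertex -0.721 3.552 -1.198
vertex -1.527 2.583 -2.413
vertex -1.174 3.459 -1.024
endloop
endfacet
facet normal 0.210 0.522 0.826
outer loop
vertex -0.721 3.552 -1.198
vertex -1.174 3.459 -1.024
vertex -0.774 3.078 -0.885
endloop
endfacet
facet normal -0.210 -0.521 -0.827
outer loop
vertex -1.527 2.583 -2.413
vertex -1.126 2.202 -2.275
vertex -1.679 2.203 -2.135
endloop
endfacet
facet normal -0.928 0.372 0.001
outer loop
vertex -1.527 2.583 -2.413
vertex -1.679 2.203 -2.135
vertex -1.174 3.459 -1.024
endloop
endfacet
facet normal -0.928 0.372 0.001
outer loop
vertex -1.174 3.459 -1.024
vertex -1.679 2.203 -2.135
vertex -1.326 3.079 -0.746
endloop
endfacet
facet normal 0.209 0.521 0.827
outer loop
vertex -1.174 3.459 -1.024
vertex -1.326 3.079 -0.746
vertex -0.774 3.078 -0.885
endloop
endfacet
facet normal -0.210 -0.521 -0.827
outer loop
vertex -1.679 2.203 -2.135
vertex -1.126 2.202 -2.275
vertex -1.415 1.822 -1.962
endloop
endfacet
facet normal -0.819 -0.368 0.440
outer loop
vertex -1.679 2.203 -2.135
vertex -1.415 1.822 -1.962
vertex -1.326 3.079 -0.746
endloop
endfacet
facet normal -0.819 -0.368 0.441
outer loop
vertex -1.326 3.079 -0.746
vertex -1.415 1.822 -1.962
vertex -1.062 2.699 -0.573
endloop
endfacet
facet normal 0.209 0.522 0.827
outer loop
vertex -1.326 3.079 -0.746
vertex -1.062 2.699 -0.573
vertex -0.774 3.078 -0.885
endloop
endfacet
facet normal -0.208 -0.523 -0.827
outer loop
vertex -1.415 1.822 -1.962
vertex -1.126 2.202 -2.275
vertex -0.933 1.728 -2.024
endloop
endfacet
facet normal -0.092 -0.831 0.548
outer loop
vertex -1.415 1.822 -1.962
vertex -0.933 1.728 -2.024
vertex -1.062 2.699 -0.573
endloop
endfacet
facet normal -0.093 -0.831 0.548
outer loop
vertex -1.062 2.699 -0.573
vertex -0.933 1.728 -2.024
vertex -0.58 2.604 -0.635
endloop
endfacet
facet normal 0.209 0.522 0.827
outer loop
vertex -1.062 2.699 -0.573
vertex -0.58 2.604 -0.635
vertex -0.774 3.078 -0.885
endloop
endfacet
facet normal -0.210 -0.523 -0.826
outer loop
vertex -0.933 1.728 -2.024
vertex -1.126 2.202 -2.275
vertex -0.597 1.99 -2.275
endloop
endfacet
facet normal 0.703 -0.669 0.243
outer loop
vertex -0.933 1.728 -2.024
vertex -0.597 1.99 -2.275
vertex -0.58 2.604 -0.635
endloop
endfacet
facet normal 0.703 -0.669 0.243
outer loop
vertex -0.58 2.604 -0.635
vertex -0.597 1.99 -2.275
vertex -0.244 2.866 -0.886
endloop
endfacet
facet normal 0.210 0.522 0.827
outer loop
vertex -0.58 2.604 -0.635
vertex -0.244 2.866 -0.886
vertex -0.774 3.078 -0.885
endloop
endfacet
facet normal -0.210 -0.523 -0.826
outer loop
vertex -0.597 1.99 -2.275
vertex -1.126 2.202 -2.275
vertex -0.66 2.412 -2.526
endloop
endfacet
facet normal 0.969 -0.001 -0.246
outer loop
vertex -0.597 1.99 -2.275
vertex -0.66 2.412 -2.526
vertex -0.244 2.866 -0.886
endloop
endfacet
facet normal 0.969 -0.001 -0.246
outer loop
vertex -0.244 2.866 -0.886
vertex -0.66 2.412 -2.526
vertex -0.307 3.288 -1.136
endloop
endfacet
facet normal 0.210 0.521 0.827
outer loop
vertex -0.244 2.866 -0.886
vertex -0.307 3.288 -1.136
vertex -0.774 3.078 -0.885
endloop
endfacet
facet normal 0.610 0.672 -0.419
outer loop
vertex 2.813 -3.058 3.645
vertex 2.332 -3.011 3.02
vertex 2.389 -2.632 3.711
endloop
endfacet
facet normal 0.114 -0.040 0.993
outer loop
vertex 2.813 -3.058 3.645
vertex 2.389 -2.632 3.711
vertex 1.228 -4.229 3.78
endloop
endfacet
facet normal 0.608 0.674 -0.420
outer loop
vertex 2.389 -2.632 3.711
vertex 2.332 -3.011 3.02
vertex 1.931 -2.429 3.373
endloop
endfacet
facet normal -0.446 0.359 0.820
outer loop
vertex 2.389 -2.632 3.711
vertex 1.931 -2.429 3.373
vertex 1.228 -4.229 3.78
endloop
endfacet
facet normal 0.609 0.674 -0.419
outer loop
vertex 1.931 -2.429 3.373
vertex 2.332 -3.011 3.02
vertex 1.708 -2.566 2.828
endloop
endfacet
facet normal -0.879 0.402 0.259
outer loop
vertex 1.931 -2.429 3.373
vertex 1.708 -2.566 2.828
vertex 1.228 -4.229 3.78
endloop
endfacet
facet normal 0.609 0.672 -0.421
outer loop
vertex 1.708 -2.566 2.828
vertex 2.332 -3.011 3.02
vertex 1.85 -2.965 2.396
endloop
endfacet
facet normal -0.930 0.061 -0.362
outer loop
vertex 1.708 -2.566 2.828
vertex 1.85 -2.965 2.396
vertex 1.228 -4.229 3.78
endloop
endfacet
facet normal 0.608 0.673 -0.420
outer loop
vertex 1.85 -2.965 2.396
vertex 2.332 -3.011 3.02
vertex 2.275 -3.39 2.33
endloop
endfacet
facet normal -0.569 -0.464 -0.679
outer loop
vertex 1.85 -2.965 2.396
vertex 2.275 -3.39 2.33
vertex 1.228 -4.229 3.78
endloop
endfacet
facet normal 0.610 0.672 -0.420
outer loop
vertex 2.275 -3.39 2.33
vertex 2.332 -3.011 3.02
vertex 2.732 -3.594 2.668
endloop
endfacet
facet normal -0.010 -0.862 -0.506
outer loop
vertex 2.275 -3.39 2.33
vertex 2.732 -3.594 2.668
vertex 1.228 -4.229 3.78
endloop
endfacet
facet normal 0.611 0.672 -0.419
outer loop
vertex 2.732 -3.594 2.668
vertex 2.332 -3.011 3.02
vertex 2.955 -3.457 3.213
endloop
endfacet
facet normal 0.422 -0.905 0.055
outer loop
vertex 2.732 -3.594 2.668
vertex 2.955 -3.457 3.213
vertex 1.228 -4.229 3.78
endloop
endfacet
facet normal 0.611 0.672 -0.420
outer loop
vertex 2.955 -3.457 3.213
vertex 2.332 -3.011 3.02
vertex 2.813 -3.058 3.645
endloop
endfacet
facet normal 0.474 -0.564 0.676
outer loop
vertex 2.955 -3.457 3.213
vertex 2.813 -3.058 3.645
vertex 1.228 -4.229 3.78
endloop
endfacet

endsolid


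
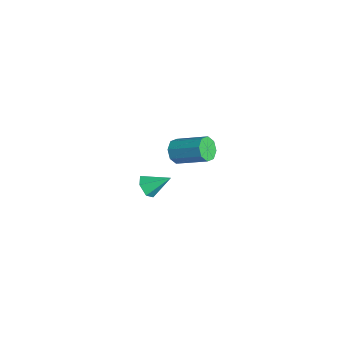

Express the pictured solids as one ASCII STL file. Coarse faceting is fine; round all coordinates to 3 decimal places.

solid 
facet normal -0.607 -0.648 -0.459
outer loop
vertex 3.223 -3.472 2.471
vertex 2.716 -3.291 2.886
vertex 2.943 -3.076 2.282
endloop
endfacet
facet normal 0.585 0.026 -0.811
outer loop
vertex 3.223 -3.472 2.471
vertex 2.943 -3.076 2.282
vertex 4.291 -2.329 3.278
endloop
endfacet
facet normal 0.584 0.029 -0.812
outer loop
vertex 4.291 -2.329 3.278
vertex 2.943 -3.076 2.282
vertex 4.01 -1.934 3.09
endloop
endfacet
facet normal 0.607 0.650 0.458
outer loop
vertex 4.291 -2.329 3.278
vertex 4.01 -1.934 3.09
vertex 3.784 -2.149 3.694
endloop
endfacet
facet normal -0.605 -0.650 -0.459
outer loop
vertex 2.943 -3.076 2.282
vertex 2.716 -3.291 2.886
vertex 2.529 -2.807 2.447
endloop
endfacet
facet normal 0.032 0.557 -0.830
outer loop
vertex 2.943 -3.076 2.282
vertex 2.529 -2.807 2.447
vertex 4.01 -1.934 3.09
endloop
endfacet
facet normal 0.032 0.557 -0.830
outer loop
vertex 4.01 -1.934 3.09
vertex 2.529 -2.807 2.447
vertex 3.597 -1.664 3.255
endloop
endfacet
facet normal 0.607 0.649 0.458
outer loop
vertex 4.01 -1.934 3.09
vertex 3.597 -1.664 3.255
vertex 3.784 -2.149 3.694
endloop
endfacet
facet normal -0.607 -0.650 -0.458
outer loop
vertex 2.529 -2.807 2.447
vertex 2.716 -3.291 2.886
vertex 2.225 -2.821 2.87
endloop
endfacet
facet normal -0.539 0.760 -0.362
outer loop
vertex 2.529 -2.807 2.447
vertex 2.225 -2.821 2.87
vertex 3.597 -1.664 3.255
endloop
endfacet
facet normal -0.539 0.760 -0.363
outer loop
vertex 3.597 -1.664 3.255
vertex 2.225 -2.821 2.87
vertex 3.293 -1.678 3.677
endloop
endfacet
facet normal 0.607 0.649 0.459
outer loop
vertex 3.597 -1.664 3.255
vertex 3.293 -1.678 3.677
vertex 3.784 -2.149 3.694
endloop
endfacet
facet normal -0.607 -0.649 -0.458
outer loop
vertex 2.225 -2.821 2.87
vertex 2.716 -3.291 2.886
vertex 2.209 -3.111 3.302
endloop
endfacet
facet normal -0.794 0.518 0.318
outer loop
vertex 2.225 -2.821 2.87
vertex 2.209 -3.111 3.302
vertex 3.293 -1.678 3.677
endloop
endfacet
facet normal -0.794 0.518 0.318
outer loop
vertex 3.293 -1.678 3.677
vertex 2.209 -3.111 3.302
vertex 3.277 -1.968 4.109
endloop
endfacet
facet normal 0.607 0.649 0.458
outer loop
vertex 3.293 -1.678 3.677
vertex 3.277 -1.968 4.109
vertex 3.784 -2.149 3.694
endloop
endfacet
facet normal -0.607 -0.650 -0.458
outer loop
vertex 2.209 -3.111 3.302
vertex 2.716 -3.291 2.886
vertex 2.49 -3.506 3.49
endloop
endfacet
facet normal -0.583 -0.028 0.812
outer loop
vertex 2.209 -3.111 3.302
vertex 2.49 -3.506 3.49
vertex 3.277 -1.968 4.109
endloop
endfacet
facet normal -0.585 -0.027 0.811
outer loop
vertex 3.277 -1.968 4.109
vertex 2.49 -3.506 3.49
vertex 3.557 -2.364 4.298
endloop
endfacet
facet normal 0.607 0.648 0.459
outer loop
vertex 3.277 -1.968 4.109
vertex 3.557 -2.364 4.298
vertex 3.784 -2.149 3.694
endloop
endfacet
facet normal -0.607 -0.649 -0.458
outer loop
vertex 2.49 -3.506 3.49
vertex 2.716 -3.291 2.886
vertex 2.903 -3.776 3.325
endloop
endfacet
facet normal -0.032 -0.557 0.830
outer loop
vertex 2.49 -3.506 3.49
vertex 2.903 -3.776 3.325
vertex 3.557 -2.364 4.298
endloop
endfacet
facet normal -0.031 -0.557 0.830
outer loop
vertex 3.557 -2.364 4.298
vertex 2.903 -3.776 3.325
vertex 3.971 -2.633 4.133
endloop
endfacet
facet normal 0.605 0.650 0.459
outer loop
vertex 3.557 -2.364 4.298
vertex 3.971 -2.633 4.133
vertex 3.784 -2.149 3.694
endloop
endfacet
facet normal -0.607 -0.649 -0.459
outer loop
vertex 2.903 -3.776 3.325
vertex 2.716 -3.291 2.886
vertex 3.207 -3.762 2.903
endloop
endfacet
facet normal 0.539 -0.760 0.363
outer loop
vertex 2.903 -3.776 3.325
vertex 3.207 -3.762 2.903
vertex 3.971 -2.633 4.133
endloop
endfacet
facet normal 0.539 -0.760 0.363
outer loop
vertex 3.971 -2.633 4.133
vertex 3.207 -3.762 2.903
vertex 4.275 -2.619 3.71
endloop
endfacet
facet normal 0.607 0.650 0.458
outer loop
vertex 3.971 -2.633 4.133
vertex 4.275 -2.619 3.71
vertex 3.784 -2.149 3.694
endloop
endfacet
facet normal -0.607 -0.649 -0.458
outer loop
vertex 3.207 -3.762 2.903
vertex 2.716 -3.291 2.886
vertex 3.223 -3.472 2.471
endloop
endfacet
facet normal 0.794 -0.518 -0.318
outer loop
vertex 3.207 -3.762 2.903
vertex 3.223 -3.472 2.471
vertex 4.275 -2.619 3.71
endloop
endfacet
facet normal 0.794 -0.518 -0.318
outer loop
vertex 4.275 -2.619 3.71
vertex 3.223 -3.472 2.471
vertex 4.291 -2.329 3.278
endloop
endfacet
facet normal 0.607 0.649 0.458
outer loop
vertex 4.275 -2.619 3.71
vertex 4.291 -2.329 3.278
vertex 3.784 -2.149 3.694
endloop
endfacet
facet normal -0.296 -0.786 -0.542
outer loop
vertex -0.456 -3.455 -3.613
vertex -0.879 -3.655 -3.092
vertex -1.116 -3.223 -3.589
endloop
endfacet
facet normal 0.257 0.789 -0.558
outer loop
vertex -0.456 -3.455 -3.613
vertex -1.116 -3.223 -3.589
vertex -0.461 -2.545 -2.328
endloop
endfacet
facet normal -0.296 -0.786 -0.542
outer loop
vertex -1.116 -3.223 -3.589
vertex -0.879 -3.655 -3.092
vertex -1.539 -3.423 -3.068
endloop
endfacet
facet normal -0.563 0.814 -0.145
outer loop
vertex -1.116 -3.223 -3.589
vertex -1.539 -3.423 -3.068
vertex -0.461 -2.545 -2.328
endloop
endfacet
facet normal -0.297 -0.788 -0.540
outer loop
vertex -1.539 -3.423 -3.068
vertex -0.879 -3.655 -3.092
vertex -1.301 -3.854 -2.57
endloop
endfacet
facet normal -0.703 0.336 0.627
outer loop
vertex -1.539 -3.423 -3.068
vertex -1.301 -3.854 -2.57
vertex -0.461 -2.545 -2.328
endloop
endfacet
facet normal -0.297 -0.788 -0.540
outer loop
vertex -1.301 -3.854 -2.57
vertex -0.879 -3.655 -3.092
vertex -0.641 -4.086 -2.594
endloop
endfacet
facet normal -0.023 -0.167 0.986
outer loop
vertex -1.301 -3.854 -2.57
vertex -0.641 -4.086 -2.594
vertex -0.461 -2.545 -2.328
endloop
endfacet
facet normal -0.296 -0.788 -0.540
outer loop
vertex -0.641 -4.086 -2.594
vertex -0.879 -3.655 -3.092
vertex -0.219 -3.887 -3.115
endloop
endfacet
facet normal 0.797 -0.192 0.572
outer loop
vertex -0.641 -4.086 -2.594
vertex -0.219 -3.887 -3.115
vertex -0.461 -2.545 -2.328
endloop
endfacet
facet normal -0.295 -0.787 -0.542
outer loop
vertex -0.219 -3.887 -3.115
vertex -0.879 -3.655 -3.092
vertex -0.456 -3.455 -3.613
endloop
endfacet
facet normal 0.938 0.286 -0.199
outer loop
vertex -0.219 -3.887 -3.115
vertex -0.456 -3.455 -3.613
vertex -0.461 -2.545 -2.328
endloop
endfacet

endsolid


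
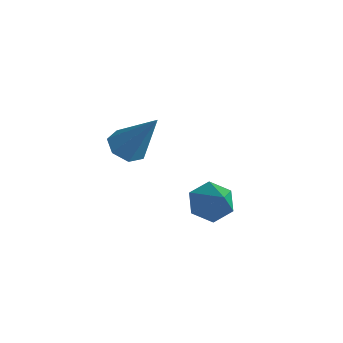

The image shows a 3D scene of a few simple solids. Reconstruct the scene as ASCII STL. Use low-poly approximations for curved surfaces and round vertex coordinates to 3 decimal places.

solid 
facet normal -0.518 -0.234 -0.823
outer loop
vertex -0.293 -3.922 1.649
vertex -0.902 -3.565 1.931
vertex -0.344 -3.282 1.499
endloop
endfacet
facet normal 0.971 0.021 -0.240
outer loop
vertex -0.293 -3.922 1.649
vertex -0.344 -3.282 1.499
vertex 0.182 -3.075 3.649
endloop
endfacet
facet normal -0.518 -0.234 -0.823
outer loop
vertex -0.344 -3.282 1.499
vertex -0.902 -3.565 1.931
vertex -0.815 -2.855 1.674
endloop
endfacet
facet normal 0.608 0.762 -0.222
outer loop
vertex -0.344 -3.282 1.499
vertex -0.815 -2.855 1.674
vertex 0.182 -3.075 3.649
endloop
endfacet
facet normal -0.518 -0.234 -0.823
outer loop
vertex -0.815 -2.855 1.674
vertex -0.902 -3.565 1.931
vertex -1.351 -2.962 2.042
endloop
endfacet
facet normal -0.090 0.984 0.155
outer loop
vertex -0.815 -2.855 1.674
vertex -1.351 -2.962 2.042
vertex 0.182 -3.075 3.649
endloop
endfacet
facet normal -0.518 -0.235 -0.822
outer loop
vertex -1.351 -2.962 2.042
vertex -0.902 -3.565 1.931
vertex -1.549 -3.523 2.327
endloop
endfacet
facet normal -0.599 0.521 0.608
outer loop
vertex -1.351 -2.962 2.042
vertex -1.549 -3.523 2.327
vertex 0.182 -3.075 3.649
endloop
endfacet
facet normal -0.519 -0.234 -0.822
outer loop
vertex -1.549 -3.523 2.327
vertex -0.902 -3.565 1.931
vertex -1.259 -4.116 2.313
endloop
endfacet
facet normal -0.536 -0.281 0.796
outer loop
vertex -1.549 -3.523 2.327
vertex -1.259 -4.116 2.313
vertex 0.182 -3.075 3.649
endloop
endfacet
facet normal -0.519 -0.234 -0.822
outer loop
vertex -1.259 -4.116 2.313
vertex -0.902 -3.565 1.931
vertex -0.701 -4.293 2.011
endloop
endfacet
facet normal 0.054 -0.815 0.577
outer loop
vertex -1.259 -4.116 2.313
vertex -0.701 -4.293 2.011
vertex 0.182 -3.075 3.649
endloop
endfacet
facet normal -0.518 -0.233 -0.823
outer loop
vertex -0.701 -4.293 2.011
vertex -0.902 -3.565 1.931
vertex -0.293 -3.922 1.649
endloop
endfacet
facet normal 0.723 -0.681 0.117
outer loop
vertex -0.701 -4.293 2.011
vertex -0.293 -3.922 1.649
vertex 0.182 -3.075 3.649
endloop
endfacet
facet normal -0.703 0.232 -0.672
outer loop
vertex 0.843 -1.231 -1.989
vertex 0.334 -0.944 -1.358
vertex 0.882 -0.407 -1.746
endloop
endfacet
facet normal 0.926 0.066 -0.372
outer loop
vertex 0.843 -1.231 -1.989
vertex 0.882 -0.407 -1.746
vertex 1.586 -1.356 -0.162
endloop
endfacet
facet normal -0.703 0.232 -0.672
outer loop
vertex 0.882 -0.407 -1.746
vertex 0.334 -0.944 -1.358
vertex 0.373 -0.12 -1.115
endloop
endfacet
facet normal 0.635 0.754 0.169
outer loop
vertex 0.882 -0.407 -1.746
vertex 0.373 -0.12 -1.115
vertex 1.586 -1.356 -0.162
endloop
endfacet
facet normal -0.703 0.232 -0.672
outer loop
vertex 0.373 -0.12 -1.115
vertex 0.334 -0.944 -1.358
vertex -0.175 -0.657 -0.727
endloop
endfacet
facet normal -0.019 0.598 0.801
outer loop
vertex 0.373 -0.12 -1.115
vertex -0.175 -0.657 -0.727
vertex 1.586 -1.356 -0.162
endloop
endfacet
facet normal -0.703 0.232 -0.672
outer loop
vertex -0.175 -0.657 -0.727
vertex 0.334 -0.944 -1.358
vertex -0.214 -1.481 -0.97
endloop
endfacet
facet normal -0.383 -0.245 0.891
outer loop
vertex -0.175 -0.657 -0.727
vertex -0.214 -1.481 -0.97
vertex 1.586 -1.356 -0.162
endloop
endfacet
facet normal -0.703 0.232 -0.672
outer loop
vertex -0.214 -1.481 -0.97
vertex 0.334 -0.944 -1.358
vertex 0.295 -1.768 -1.601
endloop
endfacet
facet normal -0.092 -0.932 0.350
outer loop
vertex -0.214 -1.481 -0.97
vertex 0.295 -1.768 -1.601
vertex 1.586 -1.356 -0.162
endloop
endfacet
facet normal -0.703 0.232 -0.672
outer loop
vertex 0.295 -1.768 -1.601
vertex 0.334 -0.944 -1.358
vertex 0.843 -1.231 -1.989
endloop
endfacet
facet normal 0.562 -0.777 -0.282
outer loop
vertex 0.295 -1.768 -1.601
vertex 0.843 -1.231 -1.989
vertex 1.586 -1.356 -0.162
endloop
endfacet

endsolid


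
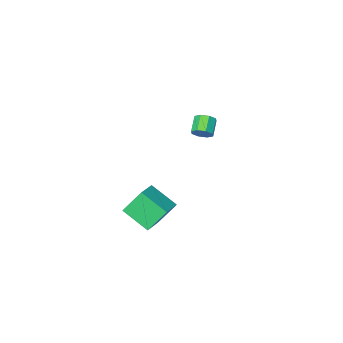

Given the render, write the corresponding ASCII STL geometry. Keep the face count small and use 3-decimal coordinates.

solid 
facet normal 0.568 0.634 -0.526
outer loop
vertex -2.479 -3.495 -1.176
vertex -2.835 -3.58 -1.663
vertex -2.833 -3.192 -1.193
endloop
endfacet
facet normal 0.319 0.420 0.850
outer loop
vertex -2.479 -3.495 -1.176
vertex -2.833 -3.192 -1.193
vertex -3.068 -4.154 -0.629
endloop
endfacet
facet normal 0.318 0.420 0.850
outer loop
vertex -3.068 -4.154 -0.629
vertex -2.833 -3.192 -1.193
vertex -3.423 -3.851 -0.646
endloop
endfacet
facet normal -0.566 -0.634 0.526
outer loop
vertex -3.068 -4.154 -0.629
vertex -3.423 -3.851 -0.646
vertex -3.425 -4.24 -1.117
endloop
endfacet
facet normal 0.568 0.634 -0.525
outer loop
vertex -2.833 -3.192 -1.193
vertex -2.835 -3.58 -1.663
vertex -3.189 -3.116 -1.486
endloop
endfacet
facet normal -0.312 0.756 0.575
outer loop
vertex -2.833 -3.192 -1.193
vertex -3.189 -3.116 -1.486
vertex -3.423 -3.851 -0.646
endloop
endfacet
facet normal -0.313 0.756 0.574
outer loop
vertex -3.423 -3.851 -0.646
vertex -3.189 -3.116 -1.486
vertex -3.779 -3.776 -0.939
endloop
endfacet
facet normal -0.567 -0.634 0.526
outer loop
vertex -3.423 -3.851 -0.646
vertex -3.779 -3.776 -0.939
vertex -3.425 -4.24 -1.117
endloop
endfacet
facet normal 0.566 0.633 -0.528
outer loop
vertex -3.189 -3.116 -1.486
vertex -2.835 -3.58 -1.663
vertex -3.338 -3.313 -1.882
endloop
endfacet
facet normal -0.760 0.649 -0.037
outer loop
vertex -3.189 -3.116 -1.486
vertex -3.338 -3.313 -1.882
vertex -3.779 -3.776 -0.939
endloop
endfacet
facet normal -0.760 0.649 -0.037
outer loop
vertex -3.779 -3.776 -0.939
vertex -3.338 -3.313 -1.882
vertex -3.927 -3.972 -1.336
endloop
endfacet
facet normal -0.568 -0.634 0.525
outer loop
vertex -3.779 -3.776 -0.939
vertex -3.927 -3.972 -1.336
vertex -3.425 -4.24 -1.117
endloop
endfacet
facet normal 0.566 0.635 -0.526
outer loop
vertex -3.338 -3.313 -1.882
vertex -2.835 -3.58 -1.663
vertex -3.192 -3.666 -2.151
endloop
endfacet
facet normal -0.762 0.162 -0.627
outer loop
vertex -3.338 -3.313 -1.882
vertex -3.192 -3.666 -2.151
vertex -3.927 -3.972 -1.336
endloop
endfacet
facet normal -0.762 0.161 -0.627
outer loop
vertex -3.927 -3.972 -1.336
vertex -3.192 -3.666 -2.151
vertex -3.781 -4.325 -1.604
endloop
endfacet
facet normal -0.568 -0.634 0.526
outer loop
vertex -3.927 -3.972 -1.336
vertex -3.781 -4.325 -1.604
vertex -3.425 -4.24 -1.117
endloop
endfacet
facet normal 0.566 0.634 -0.526
outer loop
vertex -3.192 -3.666 -2.151
vertex -2.835 -3.58 -1.663
vertex -2.837 -3.969 -2.134
endloop
endfacet
facet normal -0.318 -0.421 -0.850
outer loop
vertex -3.192 -3.666 -2.151
vertex -2.837 -3.969 -2.134
vertex -3.781 -4.325 -1.604
endloop
endfacet
facet normal -0.319 -0.420 -0.850
outer loop
vertex -3.781 -4.325 -1.604
vertex -2.837 -3.969 -2.134
vertex -3.427 -4.628 -1.587
endloop
endfacet
facet normal -0.568 -0.634 0.526
outer loop
vertex -3.781 -4.325 -1.604
vertex -3.427 -4.628 -1.587
vertex -3.425 -4.24 -1.117
endloop
endfacet
facet normal 0.567 0.634 -0.526
outer loop
vertex -2.837 -3.969 -2.134
vertex -2.835 -3.58 -1.663
vertex -2.481 -4.044 -1.841
endloop
endfacet
facet normal 0.313 -0.757 -0.574
outer loop
vertex -2.837 -3.969 -2.134
vertex -2.481 -4.044 -1.841
vertex -3.427 -4.628 -1.587
endloop
endfacet
facet normal 0.312 -0.756 -0.575
outer loop
vertex -3.427 -4.628 -1.587
vertex -2.481 -4.044 -1.841
vertex -3.071 -4.704 -1.294
endloop
endfacet
facet normal -0.568 -0.634 0.525
outer loop
vertex -3.427 -4.628 -1.587
vertex -3.071 -4.704 -1.294
vertex -3.425 -4.24 -1.117
endloop
endfacet
facet normal 0.568 0.634 -0.525
outer loop
vertex -2.481 -4.044 -1.841
vertex -2.835 -3.58 -1.663
vertex -2.333 -3.848 -1.444
endloop
endfacet
facet normal 0.760 -0.649 0.037
outer loop
vertex -2.481 -4.044 -1.841
vertex -2.333 -3.848 -1.444
vertex -3.071 -4.704 -1.294
endloop
endfacet
facet normal 0.760 -0.649 0.037
outer loop
vertex -3.071 -4.704 -1.294
vertex -2.333 -3.848 -1.444
vertex -2.922 -4.507 -0.898
endloop
endfacet
facet normal -0.566 -0.633 0.528
outer loop
vertex -3.071 -4.704 -1.294
vertex -2.922 -4.507 -0.898
vertex -3.425 -4.24 -1.117
endloop
endfacet
facet normal 0.568 0.634 -0.526
outer loop
vertex -2.333 -3.848 -1.444
vertex -2.835 -3.58 -1.663
vertex -2.479 -3.495 -1.176
endloop
endfacet
facet normal 0.762 -0.161 0.627
outer loop
vertex -2.333 -3.848 -1.444
vertex -2.479 -3.495 -1.176
vertex -2.922 -4.507 -0.898
endloop
endfacet
facet normal 0.763 -0.162 0.626
outer loop
vertex -2.922 -4.507 -0.898
vertex -2.479 -3.495 -1.176
vertex -3.068 -4.154 -0.629
endloop
endfacet
facet normal -0.566 -0.635 0.526
outer loop
vertex -2.922 -4.507 -0.898
vertex -3.068 -4.154 -0.629
vertex -3.425 -4.24 -1.117
endloop
endfacet
facet normal -0.536 0.231 0.812
outer loop
vertex 3.592 1.541 0.097
vertex 2.939 2.841 -0.704
vertex 2.614 0.784 -0.334
endloop
endfacet
facet normal 0.393 -0.783 0.483
outer loop
vertex 3.461 0.419 -1.616
vertex 3.592 1.541 0.097
vertex 2.614 0.784 -0.334
endloop
endfacet
facet normal -0.537 0.231 0.812
outer loop
vertex 2.614 0.784 -0.334
vertex 2.939 2.841 -0.704
vertex 1.961 2.083 -1.135
endloop
endfacet
facet normal -0.747 -0.578 -0.329
outer loop
vertex 1.961 2.083 -1.135
vertex 3.461 0.419 -1.616
vertex 2.614 0.784 -0.334
endloop
endfacet
facet normal 0.747 0.578 0.329
outer loop
vertex 3.592 1.541 0.097
vertex 3.786 2.476 -1.986
vertex 2.939 2.841 -0.704
endloop
endfacet
facet normal 0.394 -0.782 0.482
outer loop
vertex 4.439 1.177 -1.185
vertex 3.592 1.541 0.097
vertex 3.461 0.419 -1.616
endloop
endfacet
facet normal 0.747 0.578 0.329
outer loop
vertex 4.439 1.177 -1.185
vertex 3.786 2.476 -1.986
vertex 3.592 1.541 0.097
endloop
endfacet
facet normal -0.394 0.782 -0.483
outer loop
vertex 2.939 2.841 -0.704
vertex 3.786 2.476 -1.986
vertex 1.961 2.083 -1.135
endloop
endfacet
facet normal -0.747 -0.578 -0.329
outer loop
vertex 2.808 1.719 -2.417
vertex 3.461 0.419 -1.616
vertex 1.961 2.083 -1.135
endloop
endfacet
facet normal -0.393 0.783 -0.482
outer loop
vertex 1.961 2.083 -1.135
vertex 3.786 2.476 -1.986
vertex 2.808 1.719 -2.417
endloop
endfacet
facet normal 0.537 -0.231 -0.812
outer loop
vertex 2.808 1.719 -2.417
vertex 4.439 1.177 -1.185
vertex 3.461 0.419 -1.616
endloop
endfacet
facet normal 0.536 -0.231 -0.812
outer loop
vertex 3.786 2.476 -1.986
vertex 4.439 1.177 -1.185
vertex 2.808 1.719 -2.417
endloop
endfacet

endsolid


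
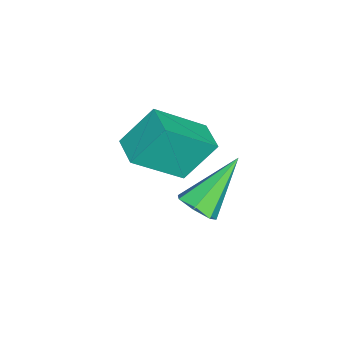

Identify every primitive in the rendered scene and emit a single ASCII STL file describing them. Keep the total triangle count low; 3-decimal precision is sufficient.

solid 
facet normal 0.609 -0.455 -0.650
outer loop
vertex 2.968 1.415 2.544
vertex 2.494 0.924 2.444
vertex 2.576 1.519 2.104
endloop
endfacet
facet normal 0.251 0.968 0.005
outer loop
vertex 2.968 1.415 2.544
vertex 2.576 1.519 2.104
vertex 1.246 1.856 3.776
endloop
endfacet
facet normal 0.608 -0.455 -0.650
outer loop
vertex 2.576 1.519 2.104
vertex 2.494 0.924 2.444
vertex 2.122 1.175 1.92
endloop
endfacet
facet normal -0.400 0.783 -0.476
outer loop
vertex 2.576 1.519 2.104
vertex 2.122 1.175 1.92
vertex 1.246 1.856 3.776
endloop
endfacet
facet normal 0.609 -0.454 -0.650
outer loop
vertex 2.122 1.175 1.92
vertex 2.494 0.924 2.444
vertex 1.948 0.641 2.13
endloop
endfacet
facet normal -0.883 0.108 -0.457
outer loop
vertex 2.122 1.175 1.92
vertex 1.948 0.641 2.13
vertex 1.246 1.856 3.776
endloop
endfacet
facet normal 0.609 -0.455 -0.650
outer loop
vertex 1.948 0.641 2.13
vertex 2.494 0.924 2.444
vertex 2.186 0.321 2.577
endloop
endfacet
facet normal -0.834 -0.550 0.050
outer loop
vertex 1.948 0.641 2.13
vertex 2.186 0.321 2.577
vertex 1.246 1.856 3.776
endloop
endfacet
facet normal 0.609 -0.454 -0.650
outer loop
vertex 2.186 0.321 2.577
vertex 2.494 0.924 2.444
vertex 2.655 0.454 2.923
endloop
endfacet
facet normal -0.290 -0.693 0.660
outer loop
vertex 2.186 0.321 2.577
vertex 2.655 0.454 2.923
vertex 1.246 1.856 3.776
endloop
endfacet
facet normal 0.608 -0.455 -0.651
outer loop
vertex 2.655 0.454 2.923
vertex 2.494 0.924 2.444
vertex 3.004 0.941 2.909
endloop
endfacet
facet normal 0.339 -0.217 0.916
outer loop
vertex 2.655 0.454 2.923
vertex 3.004 0.941 2.909
vertex 1.246 1.856 3.776
endloop
endfacet
facet normal 0.608 -0.455 -0.651
outer loop
vertex 3.004 0.941 2.909
vertex 2.494 0.924 2.444
vertex 2.968 1.415 2.544
endloop
endfacet
facet normal 0.580 0.524 0.623
outer loop
vertex 3.004 0.941 2.909
vertex 2.968 1.415 2.544
vertex 1.246 1.856 3.776
endloop
endfacet
facet normal -0.847 -0.531 0.031
outer loop
vertex -0.955 -1.141 3.313
vertex -1.888 0.264 1.899
vertex -0.419 -2.072 2.034
endloop
endfacet
facet normal 0.423 -0.639 0.642
outer loop
vertex 0.488 -1.504 2.001
vertex -0.955 -1.141 3.313
vertex -0.419 -2.072 2.034
endloop
endfacet
facet normal -0.847 -0.531 0.031
outer loop
vertex -0.419 -2.072 2.034
vertex -1.888 0.264 1.899
vertex -1.351 -0.667 0.621
endloop
endfacet
facet normal 0.321 -0.557 -0.766
outer loop
vertex -1.351 -0.667 0.621
vertex 0.488 -1.504 2.001
vertex -0.419 -2.072 2.034
endloop
endfacet
facet normal -0.321 0.557 0.766
outer loop
vertex -0.955 -1.141 3.313
vertex -0.981 0.832 1.866
vertex -1.888 0.264 1.899
endloop
endfacet
facet normal 0.424 -0.638 0.643
outer loop
vertex -0.049 -0.573 3.279
vertex -0.955 -1.141 3.313
vertex 0.488 -1.504 2.001
endloop
endfacet
facet normal -0.321 0.557 0.766
outer loop
vertex -0.049 -0.573 3.279
vertex -0.981 0.832 1.866
vertex -0.955 -1.141 3.313
endloop
endfacet
facet normal -0.423 0.638 -0.643
outer loop
vertex -1.888 0.264 1.899
vertex -0.981 0.832 1.866
vertex -1.351 -0.667 0.621
endloop
endfacet
facet normal 0.321 -0.558 -0.766
outer loop
vertex -0.445 -0.099 0.587
vertex 0.488 -1.504 2.001
vertex -1.351 -0.667 0.621
endloop
endfacet
facet normal -0.424 0.638 -0.642
outer loop
vertex -1.351 -0.667 0.621
vertex -0.981 0.832 1.866
vertex -0.445 -0.099 0.587
endloop
endfacet
facet normal 0.847 0.531 -0.031
outer loop
vertex -0.445 -0.099 0.587
vertex -0.049 -0.573 3.279
vertex 0.488 -1.504 2.001
endloop
endfacet
facet normal 0.847 0.531 -0.031
outer loop
vertex -0.981 0.832 1.866
vertex -0.049 -0.573 3.279
vertex -0.445 -0.099 0.587
endloop
endfacet

endsolid


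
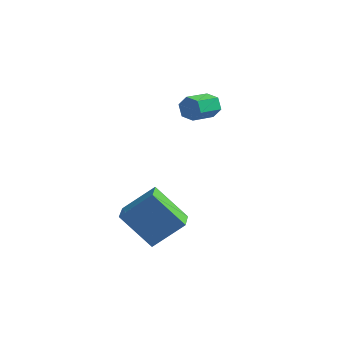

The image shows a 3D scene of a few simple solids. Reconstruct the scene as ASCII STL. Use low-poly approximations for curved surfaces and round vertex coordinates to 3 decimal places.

solid 
facet normal 0.363 0.886 -0.289
outer loop
vertex 0.722 3.451 3.565
vertex 0.372 3.416 3.019
vertex 0.119 3.693 3.55
endloop
endfacet
facet normal 0.088 0.277 0.957
outer loop
vertex 0.722 3.451 3.565
vertex 0.119 3.693 3.55
vertex 0.219 2.22 3.968
endloop
endfacet
facet normal 0.085 0.277 0.957
outer loop
vertex 0.219 2.22 3.968
vertex 0.119 3.693 3.55
vertex -0.385 2.461 3.952
endloop
endfacet
facet normal -0.361 -0.886 0.290
outer loop
vertex 0.219 2.22 3.968
vertex -0.385 2.461 3.952
vertex -0.132 2.184 3.421
endloop
endfacet
facet normal 0.362 0.886 -0.290
outer loop
vertex 0.119 3.693 3.55
vertex 0.372 3.416 3.019
vertex -0.231 3.657 3.003
endloop
endfacet
facet normal -0.761 0.460 0.457
outer loop
vertex 0.119 3.693 3.55
vertex -0.231 3.657 3.003
vertex -0.385 2.461 3.952
endloop
endfacet
facet normal -0.760 0.461 0.458
outer loop
vertex -0.385 2.461 3.952
vertex -0.231 3.657 3.003
vertex -0.735 2.426 3.406
endloop
endfacet
facet normal -0.363 -0.886 0.289
outer loop
vertex -0.385 2.461 3.952
vertex -0.735 2.426 3.406
vertex -0.132 2.184 3.421
endloop
endfacet
facet normal 0.362 0.886 -0.290
outer loop
vertex -0.231 3.657 3.003
vertex 0.372 3.416 3.019
vertex 0.021 3.38 2.472
endloop
endfacet
facet normal -0.847 0.184 -0.498
outer loop
vertex -0.231 3.657 3.003
vertex 0.021 3.38 2.472
vertex -0.735 2.426 3.406
endloop
endfacet
facet normal -0.847 0.183 -0.499
outer loop
vertex -0.735 2.426 3.406
vertex 0.021 3.38 2.472
vertex -0.482 2.149 2.875
endloop
endfacet
facet normal -0.363 -0.886 0.289
outer loop
vertex -0.735 2.426 3.406
vertex -0.482 2.149 2.875
vertex -0.132 2.184 3.421
endloop
endfacet
facet normal 0.361 0.886 -0.290
outer loop
vertex 0.021 3.38 2.472
vertex 0.372 3.416 3.019
vertex 0.625 3.139 2.488
endloop
endfacet
facet normal -0.086 -0.278 -0.957
outer loop
vertex 0.021 3.38 2.472
vertex 0.625 3.139 2.488
vertex -0.482 2.149 2.875
endloop
endfacet
facet normal -0.087 -0.277 -0.957
outer loop
vertex -0.482 2.149 2.875
vertex 0.625 3.139 2.488
vertex 0.121 1.907 2.89
endloop
endfacet
facet normal -0.363 -0.886 0.289
outer loop
vertex -0.482 2.149 2.875
vertex 0.121 1.907 2.89
vertex -0.132 2.184 3.421
endloop
endfacet
facet normal 0.363 0.886 -0.289
outer loop
vertex 0.625 3.139 2.488
vertex 0.372 3.416 3.019
vertex 0.975 3.174 3.034
endloop
endfacet
facet normal 0.760 -0.461 -0.458
outer loop
vertex 0.625 3.139 2.488
vertex 0.975 3.174 3.034
vertex 0.121 1.907 2.89
endloop
endfacet
facet normal 0.761 -0.461 -0.457
outer loop
vertex 0.121 1.907 2.89
vertex 0.975 3.174 3.034
vertex 0.471 1.943 3.437
endloop
endfacet
facet normal -0.362 -0.886 0.290
outer loop
vertex 0.121 1.907 2.89
vertex 0.471 1.943 3.437
vertex -0.132 2.184 3.421
endloop
endfacet
facet normal 0.363 0.886 -0.289
outer loop
vertex 0.975 3.174 3.034
vertex 0.372 3.416 3.019
vertex 0.722 3.451 3.565
endloop
endfacet
facet normal 0.847 -0.183 0.499
outer loop
vertex 0.975 3.174 3.034
vertex 0.722 3.451 3.565
vertex 0.471 1.943 3.437
endloop
endfacet
facet normal 0.848 -0.183 0.498
outer loop
vertex 0.471 1.943 3.437
vertex 0.722 3.451 3.565
vertex 0.219 2.22 3.968
endloop
endfacet
facet normal -0.362 -0.886 0.290
outer loop
vertex 0.471 1.943 3.437
vertex 0.219 2.22 3.968
vertex -0.132 2.184 3.421
endloop
endfacet
facet normal -0.710 0.019 0.704
outer loop
vertex 0.07 -2.726 1.147
vertex -0.267 -1.559 0.775
vertex -1.144 -3.459 -0.057
endloop
endfacet
facet normal 0.264 -0.919 0.293
outer loop
vertex 0.347 -3.501 -1.535
vertex 0.07 -2.726 1.147
vertex -1.144 -3.459 -0.057
endloop
endfacet
facet normal -0.710 0.019 0.704
outer loop
vertex -1.144 -3.459 -0.057
vertex -0.267 -1.559 0.775
vertex -1.48 -2.292 -0.428
endloop
endfacet
facet normal -0.653 -0.394 -0.647
outer loop
vertex -1.48 -2.292 -0.428
vertex 0.347 -3.501 -1.535
vertex -1.144 -3.459 -0.057
endloop
endfacet
facet normal 0.652 0.395 0.647
outer loop
vertex 0.07 -2.726 1.147
vertex 1.224 -1.601 -0.703
vertex -0.267 -1.559 0.775
endloop
endfacet
facet normal 0.265 -0.919 0.293
outer loop
vertex 1.56 -2.768 -0.332
vertex 0.07 -2.726 1.147
vertex 0.347 -3.501 -1.535
endloop
endfacet
facet normal 0.653 0.394 0.647
outer loop
vertex 1.56 -2.768 -0.332
vertex 1.224 -1.601 -0.703
vertex 0.07 -2.726 1.147
endloop
endfacet
facet normal -0.265 0.919 -0.293
outer loop
vertex -0.267 -1.559 0.775
vertex 1.224 -1.601 -0.703
vertex -1.48 -2.292 -0.428
endloop
endfacet
facet normal -0.653 -0.395 -0.647
outer loop
vertex 0.01 -2.334 -1.907
vertex 0.347 -3.501 -1.535
vertex -1.48 -2.292 -0.428
endloop
endfacet
facet normal -0.265 0.919 -0.293
outer loop
vertex -1.48 -2.292 -0.428
vertex 1.224 -1.601 -0.703
vertex 0.01 -2.334 -1.907
endloop
endfacet
facet normal 0.710 -0.019 -0.704
outer loop
vertex 0.01 -2.334 -1.907
vertex 1.56 -2.768 -0.332
vertex 0.347 -3.501 -1.535
endloop
endfacet
facet normal 0.710 -0.019 -0.704
outer loop
vertex 1.224 -1.601 -0.703
vertex 1.56 -2.768 -0.332
vertex 0.01 -2.334 -1.907
endloop
endfacet

endsolid


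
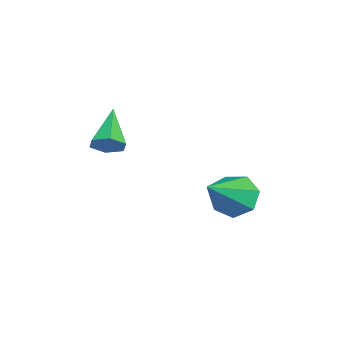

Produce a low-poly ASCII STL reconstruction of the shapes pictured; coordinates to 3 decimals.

solid 
facet normal -0.715 0.385 -0.583
outer loop
vertex 2.69 -0.005 -2.829
vertex 2.13 0.02 -2.125
vertex 2.703 0.653 -2.41
endloop
endfacet
facet normal 0.904 0.217 -0.368
outer loop
vertex 2.69 -0.005 -2.829
vertex 2.703 0.653 -2.41
vertex 3.69 -0.82 -0.855
endloop
endfacet
facet normal -0.716 0.386 -0.582
outer loop
vertex 2.703 0.653 -2.41
vertex 2.13 0.02 -2.125
vertex 2.285 0.835 -1.776
endloop
endfacet
facet normal 0.670 0.702 0.240
outer loop
vertex 2.703 0.653 -2.41
vertex 2.285 0.835 -1.776
vertex 3.69 -0.82 -0.855
endloop
endfacet
facet normal -0.715 0.386 -0.583
outer loop
vertex 2.285 0.835 -1.776
vertex 2.13 0.02 -2.125
vertex 1.75 0.404 -1.405
endloop
endfacet
facet normal 0.120 0.558 0.821
outer loop
vertex 2.285 0.835 -1.776
vertex 1.75 0.404 -1.405
vertex 3.69 -0.82 -0.855
endloop
endfacet
facet normal -0.716 0.384 -0.583
outer loop
vertex 1.75 0.404 -1.405
vertex 2.13 0.02 -2.125
vertex 1.502 -0.317 -1.576
endloop
endfacet
facet normal -0.333 -0.107 0.937
outer loop
vertex 1.75 0.404 -1.405
vertex 1.502 -0.317 -1.576
vertex 3.69 -0.82 -0.855
endloop
endfacet
facet normal -0.716 0.386 -0.582
outer loop
vertex 1.502 -0.317 -1.576
vertex 2.13 0.02 -2.125
vertex 1.726 -0.783 -2.161
endloop
endfacet
facet normal -0.347 -0.794 0.499
outer loop
vertex 1.502 -0.317 -1.576
vertex 1.726 -0.783 -2.161
vertex 3.69 -0.82 -0.855
endloop
endfacet
facet normal -0.715 0.386 -0.583
outer loop
vertex 1.726 -0.783 -2.161
vertex 2.13 0.02 -2.125
vertex 2.255 -0.645 -2.718
endloop
endfacet
facet normal 0.088 -0.983 -0.160
outer loop
vertex 1.726 -0.783 -2.161
vertex 2.255 -0.645 -2.718
vertex 3.69 -0.82 -0.855
endloop
endfacet
facet normal -0.715 0.385 -0.583
outer loop
vertex 2.255 -0.645 -2.718
vertex 2.13 0.02 -2.125
vertex 2.69 -0.005 -2.829
endloop
endfacet
facet normal 0.645 -0.533 -0.547
outer loop
vertex 2.255 -0.645 -2.718
vertex 2.69 -0.005 -2.829
vertex 3.69 -0.82 -0.855
endloop
endfacet
facet normal 0.822 -0.024 -0.570
outer loop
vertex 3.903 -3.841 1.333
vertex 3.548 -3.96 0.826
vertex 3.678 -3.365 0.988
endloop
endfacet
facet normal 0.171 0.630 0.758
outer loop
vertex 3.903 -3.841 1.333
vertex 3.678 -3.365 0.988
vertex 2.152 -3.92 1.794
endloop
endfacet
facet normal 0.822 -0.024 -0.570
outer loop
vertex 3.678 -3.365 0.988
vertex 3.548 -3.96 0.826
vertex 3.323 -3.484 0.481
endloop
endfacet
facet normal -0.335 0.942 0.014
outer loop
vertex 3.678 -3.365 0.988
vertex 3.323 -3.484 0.481
vertex 2.152 -3.92 1.794
endloop
endfacet
facet normal 0.822 -0.023 -0.569
outer loop
vertex 3.323 -3.484 0.481
vertex 3.548 -3.96 0.826
vertex 3.194 -4.079 0.319
endloop
endfacet
facet normal -0.757 0.319 -0.570
outer loop
vertex 3.323 -3.484 0.481
vertex 3.194 -4.079 0.319
vertex 2.152 -3.92 1.794
endloop
endfacet
facet normal 0.822 -0.023 -0.569
outer loop
vertex 3.194 -4.079 0.319
vertex 3.548 -3.96 0.826
vertex 3.419 -4.555 0.664
endloop
endfacet
facet normal -0.674 -0.615 -0.410
outer loop
vertex 3.194 -4.079 0.319
vertex 3.419 -4.555 0.664
vertex 2.152 -3.92 1.794
endloop
endfacet
facet normal 0.821 -0.023 -0.570
outer loop
vertex 3.419 -4.555 0.664
vertex 3.548 -3.96 0.826
vertex 3.774 -4.436 1.171
endloop
endfacet
facet normal -0.167 -0.928 0.334
outer loop
vertex 3.419 -4.555 0.664
vertex 3.774 -4.436 1.171
vertex 2.152 -3.92 1.794
endloop
endfacet
facet normal 0.821 -0.023 -0.570
outer loop
vertex 3.774 -4.436 1.171
vertex 3.548 -3.96 0.826
vertex 3.903 -3.841 1.333
endloop
endfacet
facet normal 0.255 -0.305 0.917
outer loop
vertex 3.774 -4.436 1.171
vertex 3.903 -3.841 1.333
vertex 2.152 -3.92 1.794
endloop
endfacet

endsolid
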